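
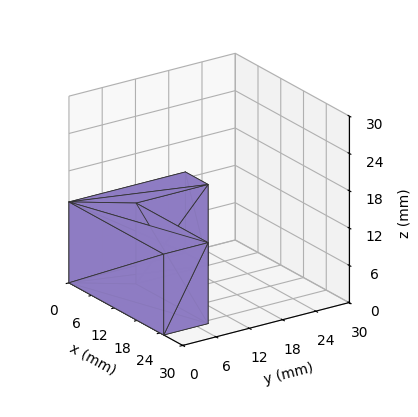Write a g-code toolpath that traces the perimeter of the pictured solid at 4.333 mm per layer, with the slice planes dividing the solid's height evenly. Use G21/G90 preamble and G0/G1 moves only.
Reading the render: the shape is an L-shaped prism: outer 25 × 21 mm, arm thicknesses ≈ 8 mm (horizontal) and 6 mm (vertical), extruded 13 mm in z (dimensions read to the nearest mm from the axis ticks). For the g-code, the solid's height is divided into equal slices at the stated Δz and each level perimeter traced with G1 moves after a G0 lift.

; perimeter-only toolpath
G21 ; units = mm
G90 ; absolute positioning
G28 ; home
; layer 1
G0 Z4.333
G0 X0.000 Y0.000
G1 X25.000 Y0.000
G1 X25.000 Y8.000
G1 X6.000 Y8.000
G1 X6.000 Y21.000
G1 X0.000 Y21.000
G1 X0.000 Y0.000
; layer 2
G0 Z8.667
G0 X0.000 Y0.000
G1 X25.000 Y0.000
G1 X25.000 Y8.000
G1 X6.000 Y8.000
G1 X6.000 Y21.000
G1 X0.000 Y21.000
G1 X0.000 Y0.000
; layer 3
G0 Z13.000
G0 X0.000 Y0.000
G1 X25.000 Y0.000
G1 X25.000 Y8.000
G1 X6.000 Y8.000
G1 X6.000 Y21.000
G1 X0.000 Y21.000
G1 X0.000 Y0.000
M2 ; end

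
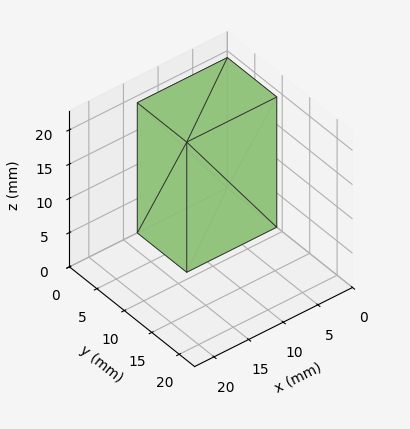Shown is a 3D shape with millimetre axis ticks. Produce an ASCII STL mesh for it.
Reading the render: the shape is a rectangular box, roughly 13 × 9 mm footprint and 19 mm tall (dimensions read to the nearest mm from the axis ticks). For the STL, each face is triangulated and given an outward normal.

solid part
  facet normal 0.0000 0.0000 -1.0000
    outer loop
      vertex 13.000 9.000 0.000
      vertex 13.000 0.000 0.000
      vertex 0.000 0.000 0.000
    endloop
  endfacet
  facet normal 0.0000 0.0000 -1.0000
    outer loop
      vertex 0.000 9.000 0.000
      vertex 13.000 9.000 0.000
      vertex 0.000 0.000 0.000
    endloop
  endfacet
  facet normal 0.0000 0.0000 1.0000
    outer loop
      vertex 0.000 0.000 19.000
      vertex 13.000 0.000 19.000
      vertex 13.000 9.000 19.000
    endloop
  endfacet
  facet normal 0.0000 0.0000 1.0000
    outer loop
      vertex 0.000 0.000 19.000
      vertex 13.000 9.000 19.000
      vertex 0.000 9.000 19.000
    endloop
  endfacet
  facet normal 0.0000 -1.0000 0.0000
    outer loop
      vertex 0.000 0.000 0.000
      vertex 13.000 0.000 0.000
      vertex 13.000 0.000 19.000
    endloop
  endfacet
  facet normal 0.0000 -1.0000 0.0000
    outer loop
      vertex 0.000 0.000 0.000
      vertex 13.000 0.000 19.000
      vertex 0.000 0.000 19.000
    endloop
  endfacet
  facet normal 0.0000 1.0000 0.0000
    outer loop
      vertex 13.000 9.000 19.000
      vertex 13.000 9.000 0.000
      vertex 0.000 9.000 0.000
    endloop
  endfacet
  facet normal 0.0000 1.0000 0.0000
    outer loop
      vertex 0.000 9.000 19.000
      vertex 13.000 9.000 19.000
      vertex 0.000 9.000 0.000
    endloop
  endfacet
  facet normal -1.0000 0.0000 0.0000
    outer loop
      vertex 0.000 9.000 19.000
      vertex 0.000 9.000 0.000
      vertex 0.000 0.000 0.000
    endloop
  endfacet
  facet normal -1.0000 0.0000 0.0000
    outer loop
      vertex 0.000 0.000 19.000
      vertex 0.000 9.000 19.000
      vertex 0.000 0.000 0.000
    endloop
  endfacet
  facet normal 1.0000 0.0000 0.0000
    outer loop
      vertex 13.000 0.000 0.000
      vertex 13.000 9.000 0.000
      vertex 13.000 9.000 19.000
    endloop
  endfacet
  facet normal 1.0000 0.0000 0.0000
    outer loop
      vertex 13.000 0.000 0.000
      vertex 13.000 9.000 19.000
      vertex 13.000 0.000 19.000
    endloop
  endfacet
endsolid part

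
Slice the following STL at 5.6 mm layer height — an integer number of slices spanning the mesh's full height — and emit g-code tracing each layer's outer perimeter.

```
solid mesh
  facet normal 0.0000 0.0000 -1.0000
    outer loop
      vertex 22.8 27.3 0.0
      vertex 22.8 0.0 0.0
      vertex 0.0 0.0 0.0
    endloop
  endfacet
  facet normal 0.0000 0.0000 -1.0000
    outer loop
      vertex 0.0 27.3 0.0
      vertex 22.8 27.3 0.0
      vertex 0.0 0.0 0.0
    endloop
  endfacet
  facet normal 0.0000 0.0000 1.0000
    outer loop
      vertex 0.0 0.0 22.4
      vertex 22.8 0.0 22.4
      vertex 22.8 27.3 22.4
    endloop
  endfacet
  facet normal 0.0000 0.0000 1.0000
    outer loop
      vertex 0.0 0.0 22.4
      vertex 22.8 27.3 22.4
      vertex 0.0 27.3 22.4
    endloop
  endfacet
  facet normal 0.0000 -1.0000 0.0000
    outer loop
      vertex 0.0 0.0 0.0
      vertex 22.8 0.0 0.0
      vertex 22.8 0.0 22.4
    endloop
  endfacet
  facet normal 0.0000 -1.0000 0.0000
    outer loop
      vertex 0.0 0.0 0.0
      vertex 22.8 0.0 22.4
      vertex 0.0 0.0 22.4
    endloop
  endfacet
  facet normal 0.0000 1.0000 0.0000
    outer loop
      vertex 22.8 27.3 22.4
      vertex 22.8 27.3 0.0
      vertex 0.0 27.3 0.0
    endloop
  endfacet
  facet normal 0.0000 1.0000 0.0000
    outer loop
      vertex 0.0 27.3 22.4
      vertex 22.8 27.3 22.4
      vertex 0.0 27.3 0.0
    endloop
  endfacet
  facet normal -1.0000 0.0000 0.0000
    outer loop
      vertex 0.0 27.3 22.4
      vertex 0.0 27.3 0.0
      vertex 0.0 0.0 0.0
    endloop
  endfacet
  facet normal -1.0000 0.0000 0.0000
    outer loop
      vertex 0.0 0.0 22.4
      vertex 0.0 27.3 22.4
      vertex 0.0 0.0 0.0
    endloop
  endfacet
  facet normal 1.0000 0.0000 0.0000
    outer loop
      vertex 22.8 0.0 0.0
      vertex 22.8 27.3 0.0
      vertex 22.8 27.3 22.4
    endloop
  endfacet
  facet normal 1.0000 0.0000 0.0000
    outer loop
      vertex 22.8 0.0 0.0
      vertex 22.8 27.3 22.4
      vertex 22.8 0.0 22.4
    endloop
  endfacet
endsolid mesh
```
; perimeter-only toolpath
G21 ; units = mm
G90 ; absolute positioning
G28 ; home
; layer 1
G0 Z5.6
G0 X0.0 Y0.0
G1 X22.8 Y0.0
G1 X22.8 Y27.3
G1 X0.0 Y27.3
G1 X0.0 Y0.0
; layer 2
G0 Z11.2
G0 X0.0 Y0.0
G1 X22.8 Y0.0
G1 X22.8 Y27.3
G1 X0.0 Y27.3
G1 X0.0 Y0.0
; layer 3
G0 Z16.8
G0 X0.0 Y0.0
G1 X22.8 Y0.0
G1 X22.8 Y27.3
G1 X0.0 Y27.3
G1 X0.0 Y0.0
; layer 4
G0 Z22.4
G0 X0.0 Y0.0
G1 X22.8 Y0.0
G1 X22.8 Y27.3
G1 X0.0 Y27.3
G1 X0.0 Y0.0
M2 ; end

The solid is a rectangular box, roughly 22.8 × 27.3 mm footprint and 22.4 mm tall. Slicing at Δz = 5.6 mm — 4 equal slices spanning the solid's height, so layer i sits at z = i·h/4 — gives 4 non-empty perimeters. Each is a 4-segment closed polygon; G0 lifts to the layer z and rapids to the start vertex, then G1 traces the edges.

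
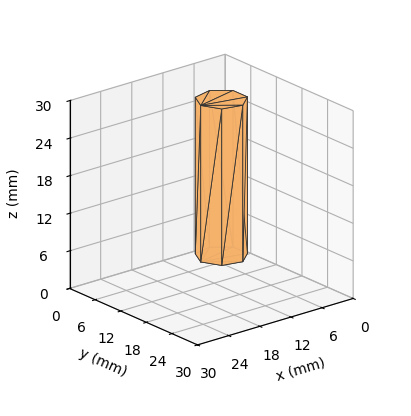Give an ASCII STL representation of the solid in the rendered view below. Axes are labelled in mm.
Reading the render: the shape is a regular 7-sided prism (a cylinder approximated with 7 flat sides), circumscribed radius ≈ 4 mm, height ≈ 25 mm (dimensions read to the nearest mm from the axis ticks). For the STL, each face is triangulated and given an outward normal.

solid part
  facet normal 0.0000 0.0000 -1.0000
    outer loop
      vertex 3.1 7.9 0.0
      vertex 6.5 7.1 0.0
      vertex 8.0 4.0 0.0
    endloop
  endfacet
  facet normal 0.0000 0.0000 -1.0000
    outer loop
      vertex 0.4 5.7 0.0
      vertex 3.1 7.9 0.0
      vertex 8.0 4.0 0.0
    endloop
  endfacet
  facet normal 0.0000 0.0000 -1.0000
    outer loop
      vertex 0.4 2.3 0.0
      vertex 0.4 5.7 0.0
      vertex 8.0 4.0 0.0
    endloop
  endfacet
  facet normal 0.0000 0.0000 -1.0000
    outer loop
      vertex 3.1 0.1 0.0
      vertex 0.4 2.3 0.0
      vertex 8.0 4.0 0.0
    endloop
  endfacet
  facet normal 0.0000 0.0000 -1.0000
    outer loop
      vertex 6.5 0.9 0.0
      vertex 3.1 0.1 0.0
      vertex 8.0 4.0 0.0
    endloop
  endfacet
  facet normal 0.0000 0.0000 1.0000
    outer loop
      vertex 8.0 4.0 25.0
      vertex 6.5 7.1 25.0
      vertex 3.1 7.9 25.0
    endloop
  endfacet
  facet normal 0.0000 0.0000 1.0000
    outer loop
      vertex 8.0 4.0 25.0
      vertex 3.1 7.9 25.0
      vertex 0.4 5.7 25.0
    endloop
  endfacet
  facet normal 0.0000 0.0000 1.0000
    outer loop
      vertex 8.0 4.0 25.0
      vertex 0.4 5.7 25.0
      vertex 0.4 2.3 25.0
    endloop
  endfacet
  facet normal 0.0000 0.0000 1.0000
    outer loop
      vertex 8.0 4.0 25.0
      vertex 0.4 2.3 25.0
      vertex 3.1 0.1 25.0
    endloop
  endfacet
  facet normal 0.0000 0.0000 1.0000
    outer loop
      vertex 8.0 4.0 25.0
      vertex 3.1 0.1 25.0
      vertex 6.5 0.9 25.0
    endloop
  endfacet
  facet normal 0.9002 0.4356 0.0000
    outer loop
      vertex 8.0 4.0 0.0
      vertex 6.5 7.1 0.0
      vertex 6.5 7.1 25.0
    endloop
  endfacet
  facet normal 0.9002 0.4356 0.0000
    outer loop
      vertex 8.0 4.0 0.0
      vertex 6.5 7.1 25.0
      vertex 8.0 4.0 25.0
    endloop
  endfacet
  facet normal 0.2290 0.9734 0.0000
    outer loop
      vertex 6.5 7.1 0.0
      vertex 3.1 7.9 0.0
      vertex 3.1 7.9 25.0
    endloop
  endfacet
  facet normal 0.2290 0.9734 0.0000
    outer loop
      vertex 6.5 7.1 0.0
      vertex 3.1 7.9 25.0
      vertex 6.5 7.1 25.0
    endloop
  endfacet
  facet normal -0.6317 0.7752 0.0000
    outer loop
      vertex 3.1 7.9 0.0
      vertex 0.4 5.7 0.0
      vertex 0.4 5.7 25.0
    endloop
  endfacet
  facet normal -0.6317 0.7752 0.0000
    outer loop
      vertex 3.1 7.9 0.0
      vertex 0.4 5.7 25.0
      vertex 3.1 7.9 25.0
    endloop
  endfacet
  facet normal -1.0000 0.0000 0.0000
    outer loop
      vertex 0.4 5.7 0.0
      vertex 0.4 2.3 0.0
      vertex 0.4 2.3 25.0
    endloop
  endfacet
  facet normal -1.0000 0.0000 0.0000
    outer loop
      vertex 0.4 5.7 0.0
      vertex 0.4 2.3 25.0
      vertex 0.4 5.7 25.0
    endloop
  endfacet
  facet normal -0.6317 -0.7752 0.0000
    outer loop
      vertex 0.4 2.3 0.0
      vertex 3.1 0.1 0.0
      vertex 3.1 0.1 25.0
    endloop
  endfacet
  facet normal -0.6317 -0.7752 0.0000
    outer loop
      vertex 0.4 2.3 0.0
      vertex 3.1 0.1 25.0
      vertex 0.4 2.3 25.0
    endloop
  endfacet
  facet normal 0.2290 -0.9734 0.0000
    outer loop
      vertex 3.1 0.1 0.0
      vertex 6.5 0.9 0.0
      vertex 6.5 0.9 25.0
    endloop
  endfacet
  facet normal 0.2290 -0.9734 0.0000
    outer loop
      vertex 3.1 0.1 0.0
      vertex 6.5 0.9 25.0
      vertex 3.1 0.1 25.0
    endloop
  endfacet
  facet normal 0.9002 -0.4356 0.0000
    outer loop
      vertex 6.5 0.9 0.0
      vertex 8.0 4.0 0.0
      vertex 8.0 4.0 25.0
    endloop
  endfacet
  facet normal 0.9002 -0.4356 0.0000
    outer loop
      vertex 6.5 0.9 0.0
      vertex 8.0 4.0 25.0
      vertex 6.5 0.9 25.0
    endloop
  endfacet
endsolid part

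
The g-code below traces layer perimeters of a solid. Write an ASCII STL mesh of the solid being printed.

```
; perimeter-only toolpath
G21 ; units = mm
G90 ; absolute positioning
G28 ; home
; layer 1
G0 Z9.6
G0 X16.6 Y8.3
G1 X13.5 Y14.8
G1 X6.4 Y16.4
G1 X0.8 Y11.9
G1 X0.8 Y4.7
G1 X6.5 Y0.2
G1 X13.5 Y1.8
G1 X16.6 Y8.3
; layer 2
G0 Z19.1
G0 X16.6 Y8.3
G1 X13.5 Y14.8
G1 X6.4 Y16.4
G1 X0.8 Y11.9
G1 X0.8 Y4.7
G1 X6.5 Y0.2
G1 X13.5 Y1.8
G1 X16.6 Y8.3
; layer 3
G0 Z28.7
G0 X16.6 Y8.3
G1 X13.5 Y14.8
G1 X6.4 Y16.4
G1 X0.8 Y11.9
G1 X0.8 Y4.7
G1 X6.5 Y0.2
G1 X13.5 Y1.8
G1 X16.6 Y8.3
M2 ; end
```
solid part
  facet normal 0.0000 0.0000 -1.0000
    outer loop
      vertex 6.4 16.4 0.0
      vertex 13.5 14.8 0.0
      vertex 16.6 8.3 0.0
    endloop
  endfacet
  facet normal 0.0000 0.0000 -1.0000
    outer loop
      vertex 0.8 11.9 0.0
      vertex 6.4 16.4 0.0
      vertex 16.6 8.3 0.0
    endloop
  endfacet
  facet normal 0.0000 0.0000 -1.0000
    outer loop
      vertex 0.8 4.7 0.0
      vertex 0.8 11.9 0.0
      vertex 16.6 8.3 0.0
    endloop
  endfacet
  facet normal 0.0000 0.0000 -1.0000
    outer loop
      vertex 6.5 0.2 0.0
      vertex 0.8 4.7 0.0
      vertex 16.6 8.3 0.0
    endloop
  endfacet
  facet normal 0.0000 0.0000 -1.0000
    outer loop
      vertex 13.5 1.8 0.0
      vertex 6.5 0.2 0.0
      vertex 16.6 8.3 0.0
    endloop
  endfacet
  facet normal 0.0000 0.0000 1.0000
    outer loop
      vertex 16.6 8.3 28.7
      vertex 13.5 14.8 28.7
      vertex 6.4 16.4 28.7
    endloop
  endfacet
  facet normal 0.0000 0.0000 1.0000
    outer loop
      vertex 16.6 8.3 28.7
      vertex 6.4 16.4 28.7
      vertex 0.8 11.9 28.7
    endloop
  endfacet
  facet normal 0.0000 0.0000 1.0000
    outer loop
      vertex 16.6 8.3 28.7
      vertex 0.8 11.9 28.7
      vertex 0.8 4.7 28.7
    endloop
  endfacet
  facet normal 0.0000 0.0000 1.0000
    outer loop
      vertex 16.6 8.3 28.7
      vertex 0.8 4.7 28.7
      vertex 6.5 0.2 28.7
    endloop
  endfacet
  facet normal 0.0000 0.0000 1.0000
    outer loop
      vertex 16.6 8.3 28.7
      vertex 6.5 0.2 28.7
      vertex 13.5 1.8 28.7
    endloop
  endfacet
  facet normal 0.9026 0.4305 0.0000
    outer loop
      vertex 16.6 8.3 0.0
      vertex 13.5 14.8 0.0
      vertex 13.5 14.8 28.7
    endloop
  endfacet
  facet normal 0.9026 0.4305 0.0000
    outer loop
      vertex 16.6 8.3 0.0
      vertex 13.5 14.8 28.7
      vertex 16.6 8.3 28.7
    endloop
  endfacet
  facet normal 0.2198 0.9755 0.0000
    outer loop
      vertex 13.5 14.8 0.0
      vertex 6.4 16.4 0.0
      vertex 6.4 16.4 28.7
    endloop
  endfacet
  facet normal 0.2198 0.9755 0.0000
    outer loop
      vertex 13.5 14.8 0.0
      vertex 6.4 16.4 28.7
      vertex 13.5 14.8 28.7
    endloop
  endfacet
  facet normal -0.6264 0.7795 0.0000
    outer loop
      vertex 6.4 16.4 0.0
      vertex 0.8 11.9 0.0
      vertex 0.8 11.9 28.7
    endloop
  endfacet
  facet normal -0.6264 0.7795 0.0000
    outer loop
      vertex 6.4 16.4 0.0
      vertex 0.8 11.9 28.7
      vertex 6.4 16.4 28.7
    endloop
  endfacet
  facet normal -1.0000 0.0000 0.0000
    outer loop
      vertex 0.8 11.9 0.0
      vertex 0.8 4.7 0.0
      vertex 0.8 4.7 28.7
    endloop
  endfacet
  facet normal -1.0000 0.0000 0.0000
    outer loop
      vertex 0.8 11.9 0.0
      vertex 0.8 4.7 28.7
      vertex 0.8 11.9 28.7
    endloop
  endfacet
  facet normal -0.6196 -0.7849 0.0000
    outer loop
      vertex 0.8 4.7 0.0
      vertex 6.5 0.2 0.0
      vertex 6.5 0.2 28.7
    endloop
  endfacet
  facet normal -0.6196 -0.7849 0.0000
    outer loop
      vertex 0.8 4.7 0.0
      vertex 6.5 0.2 28.7
      vertex 0.8 4.7 28.7
    endloop
  endfacet
  facet normal 0.2228 -0.9749 0.0000
    outer loop
      vertex 6.5 0.2 0.0
      vertex 13.5 1.8 0.0
      vertex 13.5 1.8 28.7
    endloop
  endfacet
  facet normal 0.2228 -0.9749 0.0000
    outer loop
      vertex 6.5 0.2 0.0
      vertex 13.5 1.8 28.7
      vertex 6.5 0.2 28.7
    endloop
  endfacet
  facet normal 0.9026 -0.4305 0.0000
    outer loop
      vertex 13.5 1.8 0.0
      vertex 16.6 8.3 0.0
      vertex 16.6 8.3 28.7
    endloop
  endfacet
  facet normal 0.9026 -0.4305 0.0000
    outer loop
      vertex 13.5 1.8 0.0
      vertex 16.6 8.3 28.7
      vertex 13.5 1.8 28.7
    endloop
  endfacet
endsolid part

The G0 Z moves step by Δz≈9.6 mm. Every layer's G1 loop is the same polygon, so the solid is a straight extrusion of it from z=0 to z≈28.7. Closing with flat bottom and top caps and triangulating gives 24 facets — a regular 7-sided prism (a cylinder approximated with 7 flat sides), circumscribed radius ≈ 8.3 mm, height ≈ 28.7 mm.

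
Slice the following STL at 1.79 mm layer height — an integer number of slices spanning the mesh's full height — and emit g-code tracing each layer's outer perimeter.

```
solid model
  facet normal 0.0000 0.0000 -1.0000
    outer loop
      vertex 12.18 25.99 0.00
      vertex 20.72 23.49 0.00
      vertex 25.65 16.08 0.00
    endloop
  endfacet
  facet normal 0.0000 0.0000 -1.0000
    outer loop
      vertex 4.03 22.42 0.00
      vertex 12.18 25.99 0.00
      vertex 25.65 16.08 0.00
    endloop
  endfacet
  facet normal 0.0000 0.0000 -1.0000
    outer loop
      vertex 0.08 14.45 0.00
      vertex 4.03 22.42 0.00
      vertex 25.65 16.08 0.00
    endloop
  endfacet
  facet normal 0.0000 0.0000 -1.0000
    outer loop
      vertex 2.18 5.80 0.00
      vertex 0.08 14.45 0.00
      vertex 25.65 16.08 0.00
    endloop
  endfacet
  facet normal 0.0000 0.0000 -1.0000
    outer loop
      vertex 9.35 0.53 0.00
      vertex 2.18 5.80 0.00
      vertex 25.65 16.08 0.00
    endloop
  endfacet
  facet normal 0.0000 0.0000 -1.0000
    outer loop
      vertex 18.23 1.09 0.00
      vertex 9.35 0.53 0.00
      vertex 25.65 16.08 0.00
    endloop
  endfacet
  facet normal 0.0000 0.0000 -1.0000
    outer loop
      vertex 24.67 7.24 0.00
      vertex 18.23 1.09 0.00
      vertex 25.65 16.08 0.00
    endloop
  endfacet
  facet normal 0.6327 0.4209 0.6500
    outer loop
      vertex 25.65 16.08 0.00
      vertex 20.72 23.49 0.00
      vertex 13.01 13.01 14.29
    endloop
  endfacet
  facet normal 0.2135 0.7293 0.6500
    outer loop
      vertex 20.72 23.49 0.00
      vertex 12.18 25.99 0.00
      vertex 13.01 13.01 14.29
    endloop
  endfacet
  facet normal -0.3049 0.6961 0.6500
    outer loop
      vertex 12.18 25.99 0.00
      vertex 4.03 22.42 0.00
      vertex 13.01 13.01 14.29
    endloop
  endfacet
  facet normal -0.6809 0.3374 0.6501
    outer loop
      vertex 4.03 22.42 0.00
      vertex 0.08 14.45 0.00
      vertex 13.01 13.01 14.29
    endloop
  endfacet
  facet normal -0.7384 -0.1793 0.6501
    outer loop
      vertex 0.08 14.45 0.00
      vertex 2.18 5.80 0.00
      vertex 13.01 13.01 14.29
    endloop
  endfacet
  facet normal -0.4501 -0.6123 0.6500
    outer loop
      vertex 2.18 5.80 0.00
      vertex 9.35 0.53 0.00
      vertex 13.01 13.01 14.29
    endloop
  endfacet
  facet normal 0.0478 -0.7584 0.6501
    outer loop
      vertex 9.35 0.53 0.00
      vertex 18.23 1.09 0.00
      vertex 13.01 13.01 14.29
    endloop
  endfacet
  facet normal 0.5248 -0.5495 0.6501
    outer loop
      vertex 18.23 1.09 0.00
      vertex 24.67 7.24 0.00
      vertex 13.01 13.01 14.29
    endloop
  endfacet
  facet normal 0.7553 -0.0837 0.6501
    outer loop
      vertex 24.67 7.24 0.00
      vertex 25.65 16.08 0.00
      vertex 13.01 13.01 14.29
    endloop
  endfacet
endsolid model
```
; perimeter-only toolpath
G21 ; units = mm
G90 ; absolute positioning
G28 ; home
; layer 1
G0 Z1.79
G0 X24.07 Y15.70
G1 X19.76 Y22.18
G1 X12.28 Y24.37
G1 X5.15 Y21.24
G1 X1.70 Y14.27
G1 X3.53 Y6.70
G1 X9.81 Y2.09
G1 X17.58 Y2.58
G1 X23.21 Y7.96
G1 X24.07 Y15.70
; layer 2
G0 Z3.57
G0 X22.49 Y15.31
G1 X18.79 Y20.87
G1 X12.39 Y22.75
G1 X6.28 Y20.07
G1 X3.31 Y14.09
G1 X4.89 Y7.60
G1 X10.26 Y3.65
G1 X16.93 Y4.07
G1 X21.76 Y8.68
G1 X22.49 Y15.31
; layer 3
G0 Z5.36
G0 X20.91 Y14.93
G1 X17.83 Y19.56
G1 X12.49 Y21.12
G1 X7.40 Y18.89
G1 X4.93 Y13.91
G1 X6.24 Y8.50
G1 X10.72 Y5.21
G1 X16.27 Y5.56
G1 X20.30 Y9.40
G1 X20.91 Y14.93
; layer 4
G0 Z7.14
G0 X19.33 Y14.54
G1 X16.86 Y18.25
G1 X12.59 Y19.50
G1 X8.52 Y17.71
G1 X6.54 Y13.73
G1 X7.59 Y9.40
G1 X11.18 Y6.77
G1 X15.62 Y7.05
G1 X18.84 Y10.12
G1 X19.33 Y14.54
; layer 5
G0 Z8.93
G0 X17.75 Y14.16
G1 X15.90 Y16.94
G1 X12.70 Y17.88
G1 X9.64 Y16.54
G1 X8.16 Y13.55
G1 X8.95 Y10.31
G1 X11.64 Y8.33
G1 X14.97 Y8.54
G1 X17.38 Y10.85
G1 X17.75 Y14.16
; layer 6
G0 Z10.72
G0 X16.17 Y13.78
G1 X14.94 Y15.63
G1 X12.80 Y16.25
G1 X10.77 Y15.36
G1 X9.78 Y13.37
G1 X10.30 Y11.21
G1 X12.10 Y9.89
G1 X14.32 Y10.03
G1 X15.93 Y11.57
G1 X16.17 Y13.78
; layer 7
G0 Z12.50
G0 X14.59 Y13.39
G1 X13.97 Y14.32
G1 X12.91 Y14.63
G1 X11.89 Y14.19
G1 X11.39 Y13.19
G1 X11.66 Y12.11
G1 X12.55 Y11.45
G1 X13.66 Y11.52
G1 X14.47 Y12.29
G1 X14.59 Y13.39
M2 ; end

The solid is a regular 9-sided pyramid, base circumscribed radius ≈ 13 mm, apex at z ≈ 14.3 mm. Slicing at Δz = 1.79 mm — 8 equal slices spanning the solid's height, so layer i sits at z = i·h/8 — gives 7 non-empty perimeters. Each is a 9-segment closed polygon; G0 lifts to the layer z and rapids to the start vertex, then G1 traces the edges. The cross-section shrinks linearly with z (the slice at the apex is degenerate and omitted).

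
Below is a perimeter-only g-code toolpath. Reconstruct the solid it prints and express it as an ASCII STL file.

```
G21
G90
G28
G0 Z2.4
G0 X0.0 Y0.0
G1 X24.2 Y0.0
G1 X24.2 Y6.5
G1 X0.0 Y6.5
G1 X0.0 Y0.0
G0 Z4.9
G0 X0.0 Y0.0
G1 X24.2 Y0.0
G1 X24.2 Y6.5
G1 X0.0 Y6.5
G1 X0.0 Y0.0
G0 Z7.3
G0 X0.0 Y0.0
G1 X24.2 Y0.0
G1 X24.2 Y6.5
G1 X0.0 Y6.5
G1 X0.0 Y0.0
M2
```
solid part
  facet normal 0.0000 0.0000 -1.0000
    outer loop
      vertex 24.2 6.5 0.0
      vertex 24.2 0.0 0.0
      vertex 0.0 0.0 0.0
    endloop
  endfacet
  facet normal 0.0000 0.0000 -1.0000
    outer loop
      vertex 0.0 6.5 0.0
      vertex 24.2 6.5 0.0
      vertex 0.0 0.0 0.0
    endloop
  endfacet
  facet normal 0.0000 0.0000 1.0000
    outer loop
      vertex 0.0 0.0 7.3
      vertex 24.2 0.0 7.3
      vertex 24.2 6.5 7.3
    endloop
  endfacet
  facet normal 0.0000 0.0000 1.0000
    outer loop
      vertex 0.0 0.0 7.3
      vertex 24.2 6.5 7.3
      vertex 0.0 6.5 7.3
    endloop
  endfacet
  facet normal 0.0000 -1.0000 0.0000
    outer loop
      vertex 0.0 0.0 0.0
      vertex 24.2 0.0 0.0
      vertex 24.2 0.0 7.3
    endloop
  endfacet
  facet normal 0.0000 -1.0000 0.0000
    outer loop
      vertex 0.0 0.0 0.0
      vertex 24.2 0.0 7.3
      vertex 0.0 0.0 7.3
    endloop
  endfacet
  facet normal 0.0000 1.0000 0.0000
    outer loop
      vertex 24.2 6.5 7.3
      vertex 24.2 6.5 0.0
      vertex 0.0 6.5 0.0
    endloop
  endfacet
  facet normal 0.0000 1.0000 0.0000
    outer loop
      vertex 0.0 6.5 7.3
      vertex 24.2 6.5 7.3
      vertex 0.0 6.5 0.0
    endloop
  endfacet
  facet normal -1.0000 0.0000 0.0000
    outer loop
      vertex 0.0 6.5 7.3
      vertex 0.0 6.5 0.0
      vertex 0.0 0.0 0.0
    endloop
  endfacet
  facet normal -1.0000 0.0000 0.0000
    outer loop
      vertex 0.0 0.0 7.3
      vertex 0.0 6.5 7.3
      vertex 0.0 0.0 0.0
    endloop
  endfacet
  facet normal 1.0000 0.0000 0.0000
    outer loop
      vertex 24.2 0.0 0.0
      vertex 24.2 6.5 0.0
      vertex 24.2 6.5 7.3
    endloop
  endfacet
  facet normal 1.0000 0.0000 0.0000
    outer loop
      vertex 24.2 0.0 0.0
      vertex 24.2 6.5 7.3
      vertex 24.2 0.0 7.3
    endloop
  endfacet
endsolid part

The G0 Z moves step by Δz≈2.4 mm. Every layer's G1 loop is the same polygon, so the solid is a straight extrusion of it from z=0 to z≈7.3. Closing with flat bottom and top caps and triangulating gives 12 facets — a rectangular box, roughly 24.2 × 6.5 mm footprint and 7.3 mm tall.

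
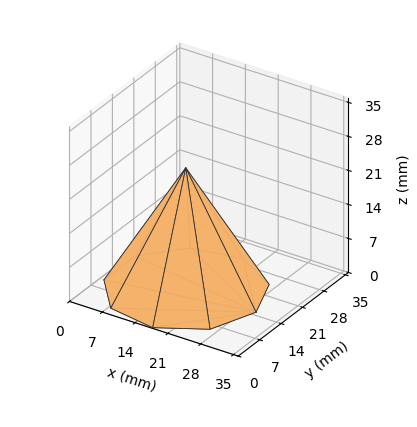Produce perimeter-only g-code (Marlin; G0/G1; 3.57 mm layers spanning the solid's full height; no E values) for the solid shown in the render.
Reading the render: the shape is a regular 9-sided pyramid, base circumscribed radius ≈ 15 mm, apex at z ≈ 25 mm (dimensions read to the nearest mm from the axis ticks). For the g-code, the solid's height is divided into equal slices at the stated Δz and each level perimeter traced with G1 moves after a G0 lift.

; perimeter-only toolpath
G21 ; units = mm
G90 ; absolute positioning
G28 ; home
; layer 1
G0 Z3.57
G0 X27.86 Y15.00
G1 X24.85 Y23.26
G1 X17.23 Y27.66
G1 X8.57 Y26.13
G1 X2.91 Y19.40
G1 X2.91 Y10.60
G1 X8.57 Y3.87
G1 X17.23 Y2.34
G1 X24.85 Y6.74
G1 X27.86 Y15.00
; layer 2
G0 Z7.14
G0 X25.71 Y15.00
G1 X23.21 Y21.89
G1 X16.86 Y25.55
G1 X9.64 Y24.28
G1 X4.93 Y18.66
G1 X4.93 Y11.34
G1 X9.64 Y5.72
G1 X16.86 Y4.45
G1 X23.21 Y8.11
G1 X25.71 Y15.00
; layer 3
G0 Z10.71
G0 X23.57 Y15.00
G1 X21.57 Y20.51
G1 X16.49 Y23.44
G1 X10.71 Y22.42
G1 X6.94 Y17.93
G1 X6.94 Y12.07
G1 X10.71 Y7.58
G1 X16.49 Y6.56
G1 X21.57 Y9.49
G1 X23.57 Y15.00
; layer 4
G0 Z14.29
G0 X21.43 Y15.00
G1 X19.92 Y19.13
G1 X16.11 Y21.33
G1 X11.79 Y20.57
G1 X8.96 Y17.20
G1 X8.96 Y12.80
G1 X11.79 Y9.43
G1 X16.11 Y8.67
G1 X19.92 Y10.87
G1 X21.43 Y15.00
; layer 5
G0 Z17.86
G0 X19.29 Y15.00
G1 X18.28 Y17.75
G1 X15.74 Y19.22
G1 X12.86 Y18.71
G1 X10.97 Y16.47
G1 X10.97 Y13.53
G1 X12.86 Y11.29
G1 X15.74 Y10.78
G1 X18.28 Y12.25
G1 X19.29 Y15.00
; layer 6
G0 Z21.43
G0 X17.14 Y15.00
G1 X16.64 Y16.38
G1 X15.37 Y17.11
G1 X13.93 Y16.86
G1 X12.99 Y15.73
G1 X12.99 Y14.27
G1 X13.93 Y13.14
G1 X15.37 Y12.89
G1 X16.64 Y13.62
G1 X17.14 Y15.00
M2 ; end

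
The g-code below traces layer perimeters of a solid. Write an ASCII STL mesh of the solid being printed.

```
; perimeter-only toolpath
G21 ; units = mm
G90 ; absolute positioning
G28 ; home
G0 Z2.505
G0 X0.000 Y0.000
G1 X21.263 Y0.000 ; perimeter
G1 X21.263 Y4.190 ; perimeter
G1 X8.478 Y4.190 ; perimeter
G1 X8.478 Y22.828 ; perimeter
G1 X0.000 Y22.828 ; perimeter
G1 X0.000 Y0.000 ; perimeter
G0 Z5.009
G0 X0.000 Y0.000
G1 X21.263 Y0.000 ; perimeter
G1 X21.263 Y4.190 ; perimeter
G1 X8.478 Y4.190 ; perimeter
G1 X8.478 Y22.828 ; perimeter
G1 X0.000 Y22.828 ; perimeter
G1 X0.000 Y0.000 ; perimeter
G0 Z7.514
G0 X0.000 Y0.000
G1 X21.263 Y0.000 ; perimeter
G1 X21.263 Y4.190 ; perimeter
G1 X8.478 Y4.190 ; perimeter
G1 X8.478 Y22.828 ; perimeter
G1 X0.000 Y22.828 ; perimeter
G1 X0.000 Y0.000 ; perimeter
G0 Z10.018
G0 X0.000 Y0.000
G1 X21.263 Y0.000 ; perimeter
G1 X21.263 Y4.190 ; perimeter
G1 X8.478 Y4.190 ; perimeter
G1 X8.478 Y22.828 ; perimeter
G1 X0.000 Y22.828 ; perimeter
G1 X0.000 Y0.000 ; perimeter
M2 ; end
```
solid part
  facet normal 0.0000 0.0000 -1.0000
    outer loop
      vertex 21.263 4.190 0.000
      vertex 21.263 0.000 0.000
      vertex 0.000 0.000 0.000
    endloop
  endfacet
  facet normal 0.0000 0.0000 -1.0000
    outer loop
      vertex 8.478 4.190 0.000
      vertex 21.263 4.190 0.000
      vertex 0.000 0.000 0.000
    endloop
  endfacet
  facet normal 0.0000 0.0000 -1.0000
    outer loop
      vertex 8.478 22.828 0.000
      vertex 8.478 4.190 0.000
      vertex 0.000 0.000 0.000
    endloop
  endfacet
  facet normal 0.0000 0.0000 -1.0000
    outer loop
      vertex 0.000 22.828 0.000
      vertex 8.478 22.828 0.000
      vertex 0.000 0.000 0.000
    endloop
  endfacet
  facet normal 0.0000 0.0000 1.0000
    outer loop
      vertex 0.000 0.000 10.018
      vertex 21.263 0.000 10.018
      vertex 21.263 4.190 10.018
    endloop
  endfacet
  facet normal 0.0000 0.0000 1.0000
    outer loop
      vertex 0.000 0.000 10.018
      vertex 21.263 4.190 10.018
      vertex 8.478 4.190 10.018
    endloop
  endfacet
  facet normal 0.0000 0.0000 1.0000
    outer loop
      vertex 0.000 0.000 10.018
      vertex 8.478 4.190 10.018
      vertex 8.478 22.828 10.018
    endloop
  endfacet
  facet normal 0.0000 0.0000 1.0000
    outer loop
      vertex 0.000 0.000 10.018
      vertex 8.478 22.828 10.018
      vertex 0.000 22.828 10.018
    endloop
  endfacet
  facet normal 0.0000 -1.0000 0.0000
    outer loop
      vertex 0.000 0.000 0.000
      vertex 21.263 0.000 0.000
      vertex 21.263 0.000 10.018
    endloop
  endfacet
  facet normal 0.0000 -1.0000 0.0000
    outer loop
      vertex 0.000 0.000 0.000
      vertex 21.263 0.000 10.018
      vertex 0.000 0.000 10.018
    endloop
  endfacet
  facet normal 1.0000 0.0000 0.0000
    outer loop
      vertex 21.263 0.000 0.000
      vertex 21.263 4.190 0.000
      vertex 21.263 4.190 10.018
    endloop
  endfacet
  facet normal 1.0000 0.0000 0.0000
    outer loop
      vertex 21.263 0.000 0.000
      vertex 21.263 4.190 10.018
      vertex 21.263 0.000 10.018
    endloop
  endfacet
  facet normal 0.0000 1.0000 0.0000
    outer loop
      vertex 21.263 4.190 0.000
      vertex 8.478 4.190 0.000
      vertex 8.478 4.190 10.018
    endloop
  endfacet
  facet normal 0.0000 1.0000 0.0000
    outer loop
      vertex 21.263 4.190 0.000
      vertex 8.478 4.190 10.018
      vertex 21.263 4.190 10.018
    endloop
  endfacet
  facet normal 1.0000 0.0000 0.0000
    outer loop
      vertex 8.478 4.190 0.000
      vertex 8.478 22.828 0.000
      vertex 8.478 22.828 10.018
    endloop
  endfacet
  facet normal 1.0000 0.0000 0.0000
    outer loop
      vertex 8.478 4.190 0.000
      vertex 8.478 22.828 10.018
      vertex 8.478 4.190 10.018
    endloop
  endfacet
  facet normal 0.0000 1.0000 0.0000
    outer loop
      vertex 8.478 22.828 0.000
      vertex 0.000 22.828 0.000
      vertex 0.000 22.828 10.018
    endloop
  endfacet
  facet normal 0.0000 1.0000 0.0000
    outer loop
      vertex 8.478 22.828 0.000
      vertex 0.000 22.828 10.018
      vertex 8.478 22.828 10.018
    endloop
  endfacet
  facet normal -1.0000 0.0000 0.0000
    outer loop
      vertex 0.000 22.828 0.000
      vertex 0.000 0.000 0.000
      vertex 0.000 0.000 10.018
    endloop
  endfacet
  facet normal -1.0000 0.0000 0.0000
    outer loop
      vertex 0.000 22.828 0.000
      vertex 0.000 0.000 10.018
      vertex 0.000 22.828 10.018
    endloop
  endfacet
endsolid part

The G0 Z moves step by Δz≈2.505 mm. Every layer's G1 loop is the same polygon, so the solid is a straight extrusion of it from z=0 to z≈10. Closing with flat bottom and top caps and triangulating gives 20 facets — an L-shaped prism: outer 21.3 × 22.8 mm, arm thicknesses ≈ 4.19 mm (horizontal) and 8.48 mm (vertical), extruded 10 mm in z.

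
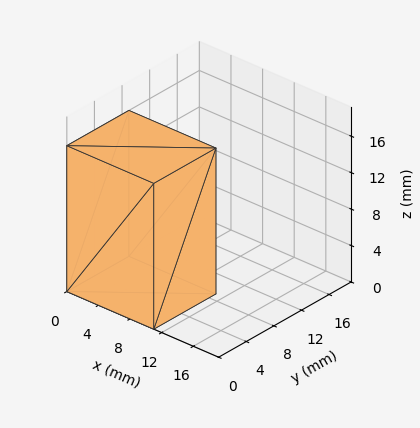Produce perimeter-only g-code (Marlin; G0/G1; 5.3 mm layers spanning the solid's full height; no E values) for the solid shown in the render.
Reading the render: the shape is a rectangular box, roughly 11 × 9 mm footprint and 16 mm tall (dimensions read to the nearest mm from the axis ticks). For the g-code, the solid's height is divided into equal slices at the stated Δz and each level perimeter traced with G1 moves after a G0 lift.

; perimeter-only toolpath
G21 ; units = mm
G90 ; absolute positioning
G28 ; home
; layer 1
G0 Z5.3
G0 X0.0 Y0.0
G1 X11.0 Y0.0
G1 X11.0 Y9.0
G1 X0.0 Y9.0
G1 X0.0 Y0.0
; layer 2
G0 Z10.7
G0 X0.0 Y0.0
G1 X11.0 Y0.0
G1 X11.0 Y9.0
G1 X0.0 Y9.0
G1 X0.0 Y0.0
; layer 3
G0 Z16.0
G0 X0.0 Y0.0
G1 X11.0 Y0.0
G1 X11.0 Y9.0
G1 X0.0 Y9.0
G1 X0.0 Y0.0
M2 ; end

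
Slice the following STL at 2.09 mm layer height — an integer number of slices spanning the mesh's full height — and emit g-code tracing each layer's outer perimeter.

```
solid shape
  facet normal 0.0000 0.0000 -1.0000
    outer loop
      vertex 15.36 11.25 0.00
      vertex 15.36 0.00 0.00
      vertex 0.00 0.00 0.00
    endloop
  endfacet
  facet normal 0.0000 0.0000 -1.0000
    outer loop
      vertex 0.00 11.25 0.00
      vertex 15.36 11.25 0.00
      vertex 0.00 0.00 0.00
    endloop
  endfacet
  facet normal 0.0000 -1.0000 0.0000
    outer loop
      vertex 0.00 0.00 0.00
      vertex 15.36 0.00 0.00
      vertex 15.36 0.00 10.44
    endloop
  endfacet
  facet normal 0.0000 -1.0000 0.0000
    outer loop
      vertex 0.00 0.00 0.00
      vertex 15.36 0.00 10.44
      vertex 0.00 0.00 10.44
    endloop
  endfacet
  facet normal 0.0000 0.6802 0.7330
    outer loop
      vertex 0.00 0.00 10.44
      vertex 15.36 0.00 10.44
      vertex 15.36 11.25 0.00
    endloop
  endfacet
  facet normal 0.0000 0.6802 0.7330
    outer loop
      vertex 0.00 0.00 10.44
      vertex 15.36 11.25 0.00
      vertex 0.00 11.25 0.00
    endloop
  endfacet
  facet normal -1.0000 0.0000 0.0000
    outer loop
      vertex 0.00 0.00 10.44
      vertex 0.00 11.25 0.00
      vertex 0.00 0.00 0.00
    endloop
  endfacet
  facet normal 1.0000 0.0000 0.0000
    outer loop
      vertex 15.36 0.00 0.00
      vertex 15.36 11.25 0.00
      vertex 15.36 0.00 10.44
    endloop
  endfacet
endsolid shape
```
; perimeter-only toolpath
G21 ; units = mm
G90 ; absolute positioning
G28 ; home
; layer 1
G0 Z2.09
G0 X0.00 Y0.00
G1 X15.36 Y0.00
G1 X15.36 Y9.00
G1 X0.00 Y9.00
G1 X0.00 Y0.00
; layer 2
G0 Z4.18
G0 X0.00 Y0.00
G1 X15.36 Y0.00
G1 X15.36 Y6.75
G1 X0.00 Y6.75
G1 X0.00 Y0.00
; layer 3
G0 Z6.26
G0 X0.00 Y0.00
G1 X15.36 Y0.00
G1 X15.36 Y4.50
G1 X0.00 Y4.50
G1 X0.00 Y0.00
; layer 4
G0 Z8.35
G0 X0.00 Y0.00
G1 X15.36 Y0.00
G1 X15.36 Y2.25
G1 X0.00 Y2.25
G1 X0.00 Y0.00
M2 ; end

The solid is a wedge (ramp): 15.4 × 11.2 mm base, rising to 10.4 mm along the y=0 edge and sloping linearly to z=0 at y=11.2. Slicing at Δz = 2.09 mm — 5 equal slices spanning the solid's height, so layer i sits at z = i·h/5 — gives 4 non-empty perimeters. Each is a 4-segment closed polygon; G0 lifts to the layer z and rapids to the start vertex, then G1 traces the edges. The cross-section shrinks linearly with z (the slice at the apex is degenerate and omitted).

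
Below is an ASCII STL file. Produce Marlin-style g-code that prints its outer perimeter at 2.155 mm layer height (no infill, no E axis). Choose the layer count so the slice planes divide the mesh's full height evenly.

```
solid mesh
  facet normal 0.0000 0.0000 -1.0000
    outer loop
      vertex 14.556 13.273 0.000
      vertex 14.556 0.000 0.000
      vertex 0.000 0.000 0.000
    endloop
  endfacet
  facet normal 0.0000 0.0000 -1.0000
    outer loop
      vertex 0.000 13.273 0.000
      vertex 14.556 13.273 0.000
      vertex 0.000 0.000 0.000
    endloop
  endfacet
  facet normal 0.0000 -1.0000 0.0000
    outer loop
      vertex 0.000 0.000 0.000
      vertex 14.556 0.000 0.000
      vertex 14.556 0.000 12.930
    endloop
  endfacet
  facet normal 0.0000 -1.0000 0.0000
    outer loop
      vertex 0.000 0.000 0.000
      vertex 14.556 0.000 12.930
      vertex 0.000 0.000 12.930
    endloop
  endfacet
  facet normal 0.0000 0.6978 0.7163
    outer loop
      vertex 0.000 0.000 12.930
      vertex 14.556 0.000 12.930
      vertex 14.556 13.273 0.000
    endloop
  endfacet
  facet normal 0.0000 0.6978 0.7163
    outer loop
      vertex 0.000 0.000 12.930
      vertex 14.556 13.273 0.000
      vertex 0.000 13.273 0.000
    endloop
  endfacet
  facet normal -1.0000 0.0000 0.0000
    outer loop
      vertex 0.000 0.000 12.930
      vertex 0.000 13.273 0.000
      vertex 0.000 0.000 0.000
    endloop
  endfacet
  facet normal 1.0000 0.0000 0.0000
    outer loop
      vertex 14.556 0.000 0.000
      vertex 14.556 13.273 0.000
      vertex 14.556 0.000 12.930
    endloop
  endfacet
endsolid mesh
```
; perimeter-only toolpath
G21 ; units = mm
G90 ; absolute positioning
G28 ; home
; layer 1
G0 Z2.155
G0 X0.000 Y0.000
G1 X14.556 Y0.000
G1 X14.556 Y11.061
G1 X0.000 Y11.061
G1 X0.000 Y0.000
; layer 2
G0 Z4.310
G0 X0.000 Y0.000
G1 X14.556 Y0.000
G1 X14.556 Y8.849
G1 X0.000 Y8.849
G1 X0.000 Y0.000
; layer 3
G0 Z6.465
G0 X0.000 Y0.000
G1 X14.556 Y0.000
G1 X14.556 Y6.636
G1 X0.000 Y6.636
G1 X0.000 Y0.000
; layer 4
G0 Z8.620
G0 X0.000 Y0.000
G1 X14.556 Y0.000
G1 X14.556 Y4.424
G1 X0.000 Y4.424
G1 X0.000 Y0.000
; layer 5
G0 Z10.775
G0 X0.000 Y0.000
G1 X14.556 Y0.000
G1 X14.556 Y2.212
G1 X0.000 Y2.212
G1 X0.000 Y0.000
M2 ; end

The solid is a wedge (ramp): 14.6 × 13.3 mm base, rising to 12.9 mm along the y=0 edge and sloping linearly to z=0 at y=13.3. Slicing at Δz = 2.155 mm — 6 equal slices spanning the solid's height, so layer i sits at z = i·h/6 — gives 5 non-empty perimeters. Each is a 4-segment closed polygon; G0 lifts to the layer z and rapids to the start vertex, then G1 traces the edges. The cross-section shrinks linearly with z (the slice at the apex is degenerate and omitted).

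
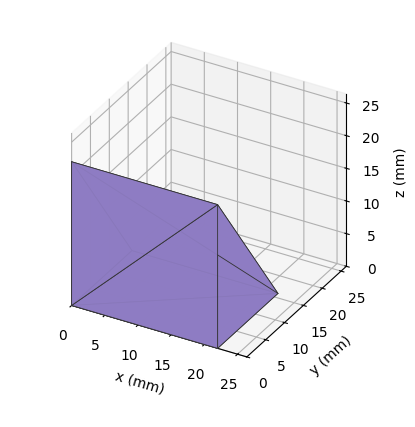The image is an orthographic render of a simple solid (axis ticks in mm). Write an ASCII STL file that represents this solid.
Reading the render: the shape is a wedge (ramp): 22 × 16 mm base, rising to 22 mm along the y=0 edge and sloping linearly to z=0 at y=16 (dimensions read to the nearest mm from the axis ticks). For the STL, each face is triangulated and given an outward normal.

solid part
  facet normal 0.0000 0.0000 -1.0000
    outer loop
      vertex 22.0 16.0 0.0
      vertex 22.0 0.0 0.0
      vertex 0.0 0.0 0.0
    endloop
  endfacet
  facet normal 0.0000 0.0000 -1.0000
    outer loop
      vertex 0.0 16.0 0.0
      vertex 22.0 16.0 0.0
      vertex 0.0 0.0 0.0
    endloop
  endfacet
  facet normal 0.0000 -1.0000 0.0000
    outer loop
      vertex 0.0 0.0 0.0
      vertex 22.0 0.0 0.0
      vertex 22.0 0.0 22.0
    endloop
  endfacet
  facet normal 0.0000 -1.0000 0.0000
    outer loop
      vertex 0.0 0.0 0.0
      vertex 22.0 0.0 22.0
      vertex 0.0 0.0 22.0
    endloop
  endfacet
  facet normal 0.0000 0.8087 0.5882
    outer loop
      vertex 0.0 0.0 22.0
      vertex 22.0 0.0 22.0
      vertex 22.0 16.0 0.0
    endloop
  endfacet
  facet normal 0.0000 0.8087 0.5882
    outer loop
      vertex 0.0 0.0 22.0
      vertex 22.0 16.0 0.0
      vertex 0.0 16.0 0.0
    endloop
  endfacet
  facet normal -1.0000 0.0000 0.0000
    outer loop
      vertex 0.0 0.0 22.0
      vertex 0.0 16.0 0.0
      vertex 0.0 0.0 0.0
    endloop
  endfacet
  facet normal 1.0000 0.0000 0.0000
    outer loop
      vertex 22.0 0.0 0.0
      vertex 22.0 16.0 0.0
      vertex 22.0 0.0 22.0
    endloop
  endfacet
endsolid part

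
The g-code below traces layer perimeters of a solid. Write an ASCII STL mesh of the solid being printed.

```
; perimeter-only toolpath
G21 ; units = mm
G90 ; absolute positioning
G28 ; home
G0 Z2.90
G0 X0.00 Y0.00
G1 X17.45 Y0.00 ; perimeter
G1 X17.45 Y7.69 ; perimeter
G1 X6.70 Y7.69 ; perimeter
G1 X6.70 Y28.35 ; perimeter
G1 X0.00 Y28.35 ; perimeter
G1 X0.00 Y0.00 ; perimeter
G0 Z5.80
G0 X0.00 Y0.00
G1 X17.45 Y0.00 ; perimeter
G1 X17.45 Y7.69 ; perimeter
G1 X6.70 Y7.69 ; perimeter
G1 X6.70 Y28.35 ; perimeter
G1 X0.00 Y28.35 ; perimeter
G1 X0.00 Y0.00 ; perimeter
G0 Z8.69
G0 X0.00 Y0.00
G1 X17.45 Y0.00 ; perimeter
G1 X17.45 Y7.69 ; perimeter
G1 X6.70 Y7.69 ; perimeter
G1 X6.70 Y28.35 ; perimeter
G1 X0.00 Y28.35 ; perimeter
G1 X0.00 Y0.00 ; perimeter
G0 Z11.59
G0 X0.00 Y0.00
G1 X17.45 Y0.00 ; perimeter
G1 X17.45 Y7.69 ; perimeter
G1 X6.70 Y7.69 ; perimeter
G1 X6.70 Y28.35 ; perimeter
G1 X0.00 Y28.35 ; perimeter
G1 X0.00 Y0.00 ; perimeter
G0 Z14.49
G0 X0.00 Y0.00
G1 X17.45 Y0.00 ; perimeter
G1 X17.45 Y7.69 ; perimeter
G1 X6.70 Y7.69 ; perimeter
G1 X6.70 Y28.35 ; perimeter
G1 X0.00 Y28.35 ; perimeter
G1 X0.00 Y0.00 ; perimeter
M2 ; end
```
solid part
  facet normal 0.0000 0.0000 -1.0000
    outer loop
      vertex 17.45 7.69 0.00
      vertex 17.45 0.00 0.00
      vertex 0.00 0.00 0.00
    endloop
  endfacet
  facet normal 0.0000 0.0000 -1.0000
    outer loop
      vertex 6.70 7.69 0.00
      vertex 17.45 7.69 0.00
      vertex 0.00 0.00 0.00
    endloop
  endfacet
  facet normal 0.0000 0.0000 -1.0000
    outer loop
      vertex 6.70 28.35 0.00
      vertex 6.70 7.69 0.00
      vertex 0.00 0.00 0.00
    endloop
  endfacet
  facet normal 0.0000 0.0000 -1.0000
    outer loop
      vertex 0.00 28.35 0.00
      vertex 6.70 28.35 0.00
      vertex 0.00 0.00 0.00
    endloop
  endfacet
  facet normal 0.0000 0.0000 1.0000
    outer loop
      vertex 0.00 0.00 14.49
      vertex 17.45 0.00 14.49
      vertex 17.45 7.69 14.49
    endloop
  endfacet
  facet normal 0.0000 0.0000 1.0000
    outer loop
      vertex 0.00 0.00 14.49
      vertex 17.45 7.69 14.49
      vertex 6.70 7.69 14.49
    endloop
  endfacet
  facet normal 0.0000 0.0000 1.0000
    outer loop
      vertex 0.00 0.00 14.49
      vertex 6.70 7.69 14.49
      vertex 6.70 28.35 14.49
    endloop
  endfacet
  facet normal 0.0000 0.0000 1.0000
    outer loop
      vertex 0.00 0.00 14.49
      vertex 6.70 28.35 14.49
      vertex 0.00 28.35 14.49
    endloop
  endfacet
  facet normal 0.0000 -1.0000 0.0000
    outer loop
      vertex 0.00 0.00 0.00
      vertex 17.45 0.00 0.00
      vertex 17.45 0.00 14.49
    endloop
  endfacet
  facet normal 0.0000 -1.0000 0.0000
    outer loop
      vertex 0.00 0.00 0.00
      vertex 17.45 0.00 14.49
      vertex 0.00 0.00 14.49
    endloop
  endfacet
  facet normal 1.0000 0.0000 0.0000
    outer loop
      vertex 17.45 0.00 0.00
      vertex 17.45 7.69 0.00
      vertex 17.45 7.69 14.49
    endloop
  endfacet
  facet normal 1.0000 0.0000 0.0000
    outer loop
      vertex 17.45 0.00 0.00
      vertex 17.45 7.69 14.49
      vertex 17.45 0.00 14.49
    endloop
  endfacet
  facet normal 0.0000 1.0000 0.0000
    outer loop
      vertex 17.45 7.69 0.00
      vertex 6.70 7.69 0.00
      vertex 6.70 7.69 14.49
    endloop
  endfacet
  facet normal 0.0000 1.0000 0.0000
    outer loop
      vertex 17.45 7.69 0.00
      vertex 6.70 7.69 14.49
      vertex 17.45 7.69 14.49
    endloop
  endfacet
  facet normal 1.0000 0.0000 0.0000
    outer loop
      vertex 6.70 7.69 0.00
      vertex 6.70 28.35 0.00
      vertex 6.70 28.35 14.49
    endloop
  endfacet
  facet normal 1.0000 0.0000 0.0000
    outer loop
      vertex 6.70 7.69 0.00
      vertex 6.70 28.35 14.49
      vertex 6.70 7.69 14.49
    endloop
  endfacet
  facet normal 0.0000 1.0000 0.0000
    outer loop
      vertex 6.70 28.35 0.00
      vertex 0.00 28.35 0.00
      vertex 0.00 28.35 14.49
    endloop
  endfacet
  facet normal 0.0000 1.0000 0.0000
    outer loop
      vertex 6.70 28.35 0.00
      vertex 0.00 28.35 14.49
      vertex 6.70 28.35 14.49
    endloop
  endfacet
  facet normal -1.0000 0.0000 0.0000
    outer loop
      vertex 0.00 28.35 0.00
      vertex 0.00 0.00 0.00
      vertex 0.00 0.00 14.49
    endloop
  endfacet
  facet normal -1.0000 0.0000 0.0000
    outer loop
      vertex 0.00 28.35 0.00
      vertex 0.00 0.00 14.49
      vertex 0.00 28.35 14.49
    endloop
  endfacet
endsolid part

The G0 Z moves step by Δz≈2.90 mm. Every layer's G1 loop is the same polygon, so the solid is a straight extrusion of it from z=0 to z≈14.5. Closing with flat bottom and top caps and triangulating gives 20 facets — an L-shaped prism: outer 17.4 × 28.4 mm, arm thicknesses ≈ 7.69 mm (horizontal) and 6.7 mm (vertical), extruded 14.5 mm in z.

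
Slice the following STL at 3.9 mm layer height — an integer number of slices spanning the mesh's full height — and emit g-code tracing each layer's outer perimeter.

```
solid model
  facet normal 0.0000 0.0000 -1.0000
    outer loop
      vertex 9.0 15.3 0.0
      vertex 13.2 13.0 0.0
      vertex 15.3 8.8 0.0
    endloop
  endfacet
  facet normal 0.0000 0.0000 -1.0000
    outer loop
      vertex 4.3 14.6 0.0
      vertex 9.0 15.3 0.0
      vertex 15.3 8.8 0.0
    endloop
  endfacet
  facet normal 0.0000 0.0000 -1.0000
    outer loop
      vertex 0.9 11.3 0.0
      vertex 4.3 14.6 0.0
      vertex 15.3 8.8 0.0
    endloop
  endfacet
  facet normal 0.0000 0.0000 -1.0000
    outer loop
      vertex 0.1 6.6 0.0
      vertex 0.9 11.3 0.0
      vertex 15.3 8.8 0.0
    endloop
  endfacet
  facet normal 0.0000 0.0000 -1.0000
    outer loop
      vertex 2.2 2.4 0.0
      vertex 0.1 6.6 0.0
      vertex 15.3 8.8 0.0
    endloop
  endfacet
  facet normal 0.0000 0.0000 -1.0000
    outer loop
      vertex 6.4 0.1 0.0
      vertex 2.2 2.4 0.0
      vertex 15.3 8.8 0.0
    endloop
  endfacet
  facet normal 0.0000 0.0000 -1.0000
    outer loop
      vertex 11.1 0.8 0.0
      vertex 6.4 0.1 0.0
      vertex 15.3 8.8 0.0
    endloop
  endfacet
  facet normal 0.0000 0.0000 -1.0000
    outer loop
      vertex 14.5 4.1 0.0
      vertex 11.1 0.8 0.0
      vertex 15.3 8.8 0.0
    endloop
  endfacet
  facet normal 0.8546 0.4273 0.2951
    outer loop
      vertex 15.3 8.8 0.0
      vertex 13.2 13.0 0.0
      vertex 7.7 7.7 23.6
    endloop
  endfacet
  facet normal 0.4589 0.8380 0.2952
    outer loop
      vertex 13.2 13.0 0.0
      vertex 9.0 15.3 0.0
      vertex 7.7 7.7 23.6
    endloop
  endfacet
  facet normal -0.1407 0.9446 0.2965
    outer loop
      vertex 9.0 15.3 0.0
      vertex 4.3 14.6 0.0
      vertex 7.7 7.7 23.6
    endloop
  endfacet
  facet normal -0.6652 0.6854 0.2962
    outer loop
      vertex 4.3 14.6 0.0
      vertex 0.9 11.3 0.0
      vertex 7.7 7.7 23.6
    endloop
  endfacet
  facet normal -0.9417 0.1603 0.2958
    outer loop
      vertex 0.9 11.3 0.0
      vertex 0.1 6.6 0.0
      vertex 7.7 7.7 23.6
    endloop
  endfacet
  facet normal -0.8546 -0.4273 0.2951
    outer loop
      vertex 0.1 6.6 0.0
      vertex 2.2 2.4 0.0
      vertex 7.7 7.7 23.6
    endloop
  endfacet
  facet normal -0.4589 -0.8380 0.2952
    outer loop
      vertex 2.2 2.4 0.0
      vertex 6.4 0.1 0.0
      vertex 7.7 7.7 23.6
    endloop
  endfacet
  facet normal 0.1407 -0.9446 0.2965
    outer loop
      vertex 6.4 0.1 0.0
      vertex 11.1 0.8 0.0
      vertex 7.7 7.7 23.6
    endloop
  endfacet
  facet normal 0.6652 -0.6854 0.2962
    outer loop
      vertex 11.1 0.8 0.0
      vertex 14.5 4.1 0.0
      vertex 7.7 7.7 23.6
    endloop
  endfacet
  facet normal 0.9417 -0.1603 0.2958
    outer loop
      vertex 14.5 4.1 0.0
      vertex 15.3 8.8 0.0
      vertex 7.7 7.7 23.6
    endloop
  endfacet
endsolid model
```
; perimeter-only toolpath
G21 ; units = mm
G90 ; absolute positioning
G28 ; home
; layer 1
G0 Z3.9
G0 X14.0 Y8.6
G1 X12.3 Y12.1
G1 X8.8 Y14.0
G1 X4.9 Y13.4
G1 X2.0 Y10.7
G1 X1.4 Y6.8
G1 X3.1 Y3.3
G1 X6.6 Y1.4
G1 X10.5 Y1.9
G1 X13.4 Y4.7
G1 X14.0 Y8.6
; layer 2
G0 Z7.9
G0 X12.8 Y8.4
G1 X11.4 Y11.2
G1 X8.6 Y12.8
G1 X5.4 Y12.3
G1 X3.2 Y10.1
G1 X2.6 Y7.0
G1 X4.0 Y4.2
G1 X6.8 Y2.6
G1 X10.0 Y3.1
G1 X12.2 Y5.3
G1 X12.8 Y8.4
; layer 3
G0 Z11.8
G0 X11.5 Y8.2
G1 X10.4 Y10.3
G1 X8.3 Y11.5
G1 X6.0 Y11.2
G1 X4.3 Y9.5
G1 X3.9 Y7.2
G1 X5.0 Y5.0
G1 X7.1 Y3.9
G1 X9.4 Y4.2
G1 X11.1 Y5.9
G1 X11.5 Y8.2
; layer 4
G0 Z15.7
G0 X10.2 Y8.1
G1 X9.5 Y9.5
G1 X8.1 Y10.2
G1 X6.6 Y10.0
G1 X5.4 Y8.9
G1 X5.2 Y7.3
G1 X5.9 Y5.9
G1 X7.3 Y5.2
G1 X8.8 Y5.4
G1 X10.0 Y6.5
G1 X10.2 Y8.1
; layer 5
G0 Z19.7
G0 X9.0 Y7.9
G1 X8.6 Y8.6
G1 X7.9 Y9.0
G1 X7.1 Y8.8
G1 X6.6 Y8.3
G1 X6.4 Y7.5
G1 X6.8 Y6.8
G1 X7.5 Y6.4
G1 X8.3 Y6.6
G1 X8.8 Y7.1
G1 X9.0 Y7.9
M2 ; end

The solid is a regular 10-sided pyramid, base circumscribed radius ≈ 7.7 mm, apex at z ≈ 23.6 mm. Slicing at Δz = 3.9 mm — 6 equal slices spanning the solid's height, so layer i sits at z = i·h/6 — gives 5 non-empty perimeters. Each is a 10-segment closed polygon; G0 lifts to the layer z and rapids to the start vertex, then G1 traces the edges. The cross-section shrinks linearly with z (the slice at the apex is degenerate and omitted).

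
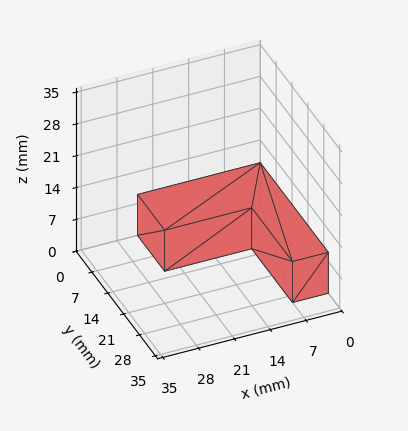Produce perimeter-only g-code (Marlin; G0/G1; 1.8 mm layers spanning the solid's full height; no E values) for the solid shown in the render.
Reading the render: the shape is an L-shaped prism: outer 24 × 30 mm, arm thicknesses ≈ 12 mm (horizontal) and 7 mm (vertical), extruded 9 mm in z (dimensions read to the nearest mm from the axis ticks). For the g-code, the solid's height is divided into equal slices at the stated Δz and each level perimeter traced with G1 moves after a G0 lift.

; perimeter-only toolpath
G21 ; units = mm
G90 ; absolute positioning
G28 ; home
; layer 1
G0 Z1.8
G0 X0.0 Y0.0
G1 X24.0 Y0.0
G1 X24.0 Y12.0
G1 X7.0 Y12.0
G1 X7.0 Y30.0
G1 X0.0 Y30.0
G1 X0.0 Y0.0
; layer 2
G0 Z3.6
G0 X0.0 Y0.0
G1 X24.0 Y0.0
G1 X24.0 Y12.0
G1 X7.0 Y12.0
G1 X7.0 Y30.0
G1 X0.0 Y30.0
G1 X0.0 Y0.0
; layer 3
G0 Z5.4
G0 X0.0 Y0.0
G1 X24.0 Y0.0
G1 X24.0 Y12.0
G1 X7.0 Y12.0
G1 X7.0 Y30.0
G1 X0.0 Y30.0
G1 X0.0 Y0.0
; layer 4
G0 Z7.2
G0 X0.0 Y0.0
G1 X24.0 Y0.0
G1 X24.0 Y12.0
G1 X7.0 Y12.0
G1 X7.0 Y30.0
G1 X0.0 Y30.0
G1 X0.0 Y0.0
; layer 5
G0 Z9.0
G0 X0.0 Y0.0
G1 X24.0 Y0.0
G1 X24.0 Y12.0
G1 X7.0 Y12.0
G1 X7.0 Y30.0
G1 X0.0 Y30.0
G1 X0.0 Y0.0
M2 ; end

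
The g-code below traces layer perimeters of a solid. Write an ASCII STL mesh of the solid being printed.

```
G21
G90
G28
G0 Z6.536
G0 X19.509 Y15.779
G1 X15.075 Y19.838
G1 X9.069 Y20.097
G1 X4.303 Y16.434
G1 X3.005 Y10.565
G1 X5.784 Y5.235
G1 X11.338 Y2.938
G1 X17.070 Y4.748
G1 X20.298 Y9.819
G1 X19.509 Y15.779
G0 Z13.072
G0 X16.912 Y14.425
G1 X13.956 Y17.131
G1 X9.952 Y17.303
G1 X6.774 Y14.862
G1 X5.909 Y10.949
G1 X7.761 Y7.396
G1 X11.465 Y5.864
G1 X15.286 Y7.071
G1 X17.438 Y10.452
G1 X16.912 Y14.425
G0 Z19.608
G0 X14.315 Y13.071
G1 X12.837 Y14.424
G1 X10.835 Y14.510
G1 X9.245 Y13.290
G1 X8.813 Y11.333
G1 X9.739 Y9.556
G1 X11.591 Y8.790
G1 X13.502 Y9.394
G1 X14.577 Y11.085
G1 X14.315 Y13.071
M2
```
solid part
  facet normal 0.0000 0.0000 -1.0000
    outer loop
      vertex 8.187 22.890 0.000
      vertex 16.195 22.545 0.000
      vertex 22.107 17.133 0.000
    endloop
  endfacet
  facet normal 0.0000 0.0000 -1.0000
    outer loop
      vertex 1.831 18.007 0.000
      vertex 8.187 22.890 0.000
      vertex 22.107 17.133 0.000
    endloop
  endfacet
  facet normal 0.0000 0.0000 -1.0000
    outer loop
      vertex 0.101 10.181 0.000
      vertex 1.831 18.007 0.000
      vertex 22.107 17.133 0.000
    endloop
  endfacet
  facet normal 0.0000 0.0000 -1.0000
    outer loop
      vertex 3.806 3.074 0.000
      vertex 0.101 10.181 0.000
      vertex 22.107 17.133 0.000
    endloop
  endfacet
  facet normal 0.0000 0.0000 -1.0000
    outer loop
      vertex 11.212 0.011 0.000
      vertex 3.806 3.074 0.000
      vertex 22.107 17.133 0.000
    endloop
  endfacet
  facet normal 0.0000 0.0000 -1.0000
    outer loop
      vertex 18.855 2.425 0.000
      vertex 11.212 0.011 0.000
      vertex 22.107 17.133 0.000
    endloop
  endfacet
  facet normal 0.0000 0.0000 -1.0000
    outer loop
      vertex 23.158 9.187 0.000
      vertex 18.855 2.425 0.000
      vertex 22.107 17.133 0.000
    endloop
  endfacet
  facet normal 0.6223 0.6798 0.3881
    outer loop
      vertex 22.107 17.133 0.000
      vertex 16.195 22.545 0.000
      vertex 11.717 11.717 26.144
    endloop
  endfacet
  facet normal 0.0397 0.9207 0.3881
    outer loop
      vertex 16.195 22.545 0.000
      vertex 8.187 22.890 0.000
      vertex 11.717 11.717 26.144
    endloop
  endfacet
  facet normal -0.5615 0.7308 0.3881
    outer loop
      vertex 8.187 22.890 0.000
      vertex 1.831 18.007 0.000
      vertex 11.717 11.717 26.144
    endloop
  endfacet
  facet normal -0.8999 0.1989 0.3881
    outer loop
      vertex 1.831 18.007 0.000
      vertex 0.101 10.181 0.000
      vertex 11.717 11.717 26.144
    endloop
  endfacet
  facet normal -0.8172 -0.4260 0.3881
    outer loop
      vertex 0.101 10.181 0.000
      vertex 3.806 3.074 0.000
      vertex 11.717 11.717 26.144
    endloop
  endfacet
  facet normal -0.3522 -0.8516 0.3881
    outer loop
      vertex 3.806 3.074 0.000
      vertex 11.212 0.011 0.000
      vertex 11.717 11.717 26.144
    endloop
  endfacet
  facet normal 0.2776 -0.8788 0.3881
    outer loop
      vertex 11.212 0.011 0.000
      vertex 18.855 2.425 0.000
      vertex 11.717 11.717 26.144
    endloop
  endfacet
  facet normal 0.7775 -0.4948 0.3881
    outer loop
      vertex 18.855 2.425 0.000
      vertex 23.158 9.187 0.000
      vertex 11.717 11.717 26.144
    endloop
  endfacet
  facet normal 0.9136 0.1208 0.3881
    outer loop
      vertex 23.158 9.187 0.000
      vertex 22.107 17.133 0.000
      vertex 11.717 11.717 26.144
    endloop
  endfacet
endsolid part

The G0 Z moves step by Δz≈6.536 mm. The G1 loops shrink linearly with z, so the solid tapers from its base footprint up to z≈26.1. Closing with a flat bottom cap and the tapered top and triangulating gives 16 facets — a regular 9-sided pyramid, base circumscribed radius ≈ 11.7 mm, apex at z ≈ 26.1 mm.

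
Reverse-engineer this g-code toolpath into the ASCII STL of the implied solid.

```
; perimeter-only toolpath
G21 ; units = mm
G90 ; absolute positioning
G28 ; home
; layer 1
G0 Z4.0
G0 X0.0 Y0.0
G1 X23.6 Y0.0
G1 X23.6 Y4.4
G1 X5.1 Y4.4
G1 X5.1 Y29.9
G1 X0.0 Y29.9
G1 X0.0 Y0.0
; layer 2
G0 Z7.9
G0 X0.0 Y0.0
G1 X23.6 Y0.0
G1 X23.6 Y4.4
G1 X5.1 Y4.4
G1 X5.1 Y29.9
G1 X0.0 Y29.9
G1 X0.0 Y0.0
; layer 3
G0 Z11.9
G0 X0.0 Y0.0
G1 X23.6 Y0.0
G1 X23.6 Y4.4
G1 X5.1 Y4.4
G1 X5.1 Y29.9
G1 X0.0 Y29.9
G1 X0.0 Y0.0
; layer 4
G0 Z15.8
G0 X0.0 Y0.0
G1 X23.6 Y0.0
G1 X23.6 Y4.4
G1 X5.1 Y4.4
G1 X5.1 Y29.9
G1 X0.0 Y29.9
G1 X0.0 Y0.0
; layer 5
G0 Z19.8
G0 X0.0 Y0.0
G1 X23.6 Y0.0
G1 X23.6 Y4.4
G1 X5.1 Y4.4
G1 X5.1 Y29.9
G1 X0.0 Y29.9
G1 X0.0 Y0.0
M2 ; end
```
solid part
  facet normal 0.0000 0.0000 -1.0000
    outer loop
      vertex 23.6 4.4 0.0
      vertex 23.6 0.0 0.0
      vertex 0.0 0.0 0.0
    endloop
  endfacet
  facet normal 0.0000 0.0000 -1.0000
    outer loop
      vertex 5.1 4.4 0.0
      vertex 23.6 4.4 0.0
      vertex 0.0 0.0 0.0
    endloop
  endfacet
  facet normal 0.0000 0.0000 -1.0000
    outer loop
      vertex 5.1 29.9 0.0
      vertex 5.1 4.4 0.0
      vertex 0.0 0.0 0.0
    endloop
  endfacet
  facet normal 0.0000 0.0000 -1.0000
    outer loop
      vertex 0.0 29.9 0.0
      vertex 5.1 29.9 0.0
      vertex 0.0 0.0 0.0
    endloop
  endfacet
  facet normal 0.0000 0.0000 1.0000
    outer loop
      vertex 0.0 0.0 19.8
      vertex 23.6 0.0 19.8
      vertex 23.6 4.4 19.8
    endloop
  endfacet
  facet normal 0.0000 0.0000 1.0000
    outer loop
      vertex 0.0 0.0 19.8
      vertex 23.6 4.4 19.8
      vertex 5.1 4.4 19.8
    endloop
  endfacet
  facet normal 0.0000 0.0000 1.0000
    outer loop
      vertex 0.0 0.0 19.8
      vertex 5.1 4.4 19.8
      vertex 5.1 29.9 19.8
    endloop
  endfacet
  facet normal 0.0000 0.0000 1.0000
    outer loop
      vertex 0.0 0.0 19.8
      vertex 5.1 29.9 19.8
      vertex 0.0 29.9 19.8
    endloop
  endfacet
  facet normal 0.0000 -1.0000 0.0000
    outer loop
      vertex 0.0 0.0 0.0
      vertex 23.6 0.0 0.0
      vertex 23.6 0.0 19.8
    endloop
  endfacet
  facet normal 0.0000 -1.0000 0.0000
    outer loop
      vertex 0.0 0.0 0.0
      vertex 23.6 0.0 19.8
      vertex 0.0 0.0 19.8
    endloop
  endfacet
  facet normal 1.0000 0.0000 0.0000
    outer loop
      vertex 23.6 0.0 0.0
      vertex 23.6 4.4 0.0
      vertex 23.6 4.4 19.8
    endloop
  endfacet
  facet normal 1.0000 0.0000 0.0000
    outer loop
      vertex 23.6 0.0 0.0
      vertex 23.6 4.4 19.8
      vertex 23.6 0.0 19.8
    endloop
  endfacet
  facet normal 0.0000 1.0000 0.0000
    outer loop
      vertex 23.6 4.4 0.0
      vertex 5.1 4.4 0.0
      vertex 5.1 4.4 19.8
    endloop
  endfacet
  facet normal 0.0000 1.0000 0.0000
    outer loop
      vertex 23.6 4.4 0.0
      vertex 5.1 4.4 19.8
      vertex 23.6 4.4 19.8
    endloop
  endfacet
  facet normal 1.0000 0.0000 0.0000
    outer loop
      vertex 5.1 4.4 0.0
      vertex 5.1 29.9 0.0
      vertex 5.1 29.9 19.8
    endloop
  endfacet
  facet normal 1.0000 0.0000 0.0000
    outer loop
      vertex 5.1 4.4 0.0
      vertex 5.1 29.9 19.8
      vertex 5.1 4.4 19.8
    endloop
  endfacet
  facet normal 0.0000 1.0000 0.0000
    outer loop
      vertex 5.1 29.9 0.0
      vertex 0.0 29.9 0.0
      vertex 0.0 29.9 19.8
    endloop
  endfacet
  facet normal 0.0000 1.0000 0.0000
    outer loop
      vertex 5.1 29.9 0.0
      vertex 0.0 29.9 19.8
      vertex 5.1 29.9 19.8
    endloop
  endfacet
  facet normal -1.0000 0.0000 0.0000
    outer loop
      vertex 0.0 29.9 0.0
      vertex 0.0 0.0 0.0
      vertex 0.0 0.0 19.8
    endloop
  endfacet
  facet normal -1.0000 0.0000 0.0000
    outer loop
      vertex 0.0 29.9 0.0
      vertex 0.0 0.0 19.8
      vertex 0.0 29.9 19.8
    endloop
  endfacet
endsolid part

The G0 Z moves step by Δz≈4.0 mm. Every layer's G1 loop is the same polygon, so the solid is a straight extrusion of it from z=0 to z≈19.8. Closing with flat bottom and top caps and triangulating gives 20 facets — an L-shaped prism: outer 23.6 × 29.9 mm, arm thicknesses ≈ 4.4 mm (horizontal) and 5.1 mm (vertical), extruded 19.8 mm in z.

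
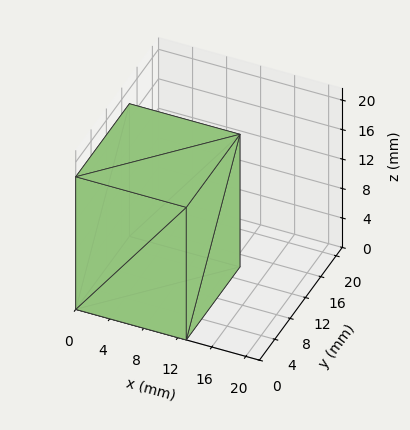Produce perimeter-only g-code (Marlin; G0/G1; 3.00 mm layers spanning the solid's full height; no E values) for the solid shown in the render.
Reading the render: the shape is a rectangular box, roughly 13 × 14 mm footprint and 18 mm tall (dimensions read to the nearest mm from the axis ticks). For the g-code, the solid's height is divided into equal slices at the stated Δz and each level perimeter traced with G1 moves after a G0 lift.

; perimeter-only toolpath
G21 ; units = mm
G90 ; absolute positioning
G28 ; home
; layer 1
G0 Z3.00
G0 X0.00 Y0.00
G1 X13.00 Y0.00
G1 X13.00 Y14.00
G1 X0.00 Y14.00
G1 X0.00 Y0.00
; layer 2
G0 Z6.00
G0 X0.00 Y0.00
G1 X13.00 Y0.00
G1 X13.00 Y14.00
G1 X0.00 Y14.00
G1 X0.00 Y0.00
; layer 3
G0 Z9.00
G0 X0.00 Y0.00
G1 X13.00 Y0.00
G1 X13.00 Y14.00
G1 X0.00 Y14.00
G1 X0.00 Y0.00
; layer 4
G0 Z12.00
G0 X0.00 Y0.00
G1 X13.00 Y0.00
G1 X13.00 Y14.00
G1 X0.00 Y14.00
G1 X0.00 Y0.00
; layer 5
G0 Z15.00
G0 X0.00 Y0.00
G1 X13.00 Y0.00
G1 X13.00 Y14.00
G1 X0.00 Y14.00
G1 X0.00 Y0.00
; layer 6
G0 Z18.00
G0 X0.00 Y0.00
G1 X13.00 Y0.00
G1 X13.00 Y14.00
G1 X0.00 Y14.00
G1 X0.00 Y0.00
M2 ; end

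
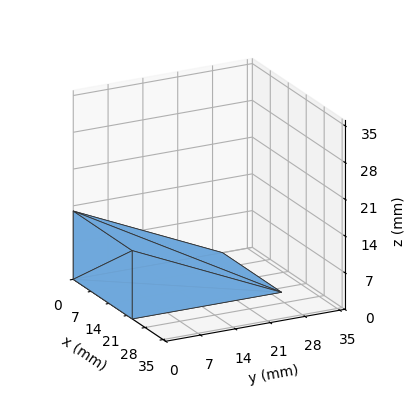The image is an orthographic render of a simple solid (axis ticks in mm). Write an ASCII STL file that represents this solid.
Reading the render: the shape is a wedge (ramp): 23 × 30 mm base, rising to 13 mm along the y=0 edge and sloping linearly to z=0 at y=30 (dimensions read to the nearest mm from the axis ticks). For the STL, each face is triangulated and given an outward normal.

solid part
  facet normal 0.0000 0.0000 -1.0000
    outer loop
      vertex 23.000 30.000 0.000
      vertex 23.000 0.000 0.000
      vertex 0.000 0.000 0.000
    endloop
  endfacet
  facet normal 0.0000 0.0000 -1.0000
    outer loop
      vertex 0.000 30.000 0.000
      vertex 23.000 30.000 0.000
      vertex 0.000 0.000 0.000
    endloop
  endfacet
  facet normal 0.0000 -1.0000 0.0000
    outer loop
      vertex 0.000 0.000 0.000
      vertex 23.000 0.000 0.000
      vertex 23.000 0.000 13.000
    endloop
  endfacet
  facet normal 0.0000 -1.0000 0.0000
    outer loop
      vertex 0.000 0.000 0.000
      vertex 23.000 0.000 13.000
      vertex 0.000 0.000 13.000
    endloop
  endfacet
  facet normal 0.0000 0.3976 0.9176
    outer loop
      vertex 0.000 0.000 13.000
      vertex 23.000 0.000 13.000
      vertex 23.000 30.000 0.000
    endloop
  endfacet
  facet normal 0.0000 0.3976 0.9176
    outer loop
      vertex 0.000 0.000 13.000
      vertex 23.000 30.000 0.000
      vertex 0.000 30.000 0.000
    endloop
  endfacet
  facet normal -1.0000 0.0000 0.0000
    outer loop
      vertex 0.000 0.000 13.000
      vertex 0.000 30.000 0.000
      vertex 0.000 0.000 0.000
    endloop
  endfacet
  facet normal 1.0000 0.0000 0.0000
    outer loop
      vertex 23.000 0.000 0.000
      vertex 23.000 30.000 0.000
      vertex 23.000 0.000 13.000
    endloop
  endfacet
endsolid part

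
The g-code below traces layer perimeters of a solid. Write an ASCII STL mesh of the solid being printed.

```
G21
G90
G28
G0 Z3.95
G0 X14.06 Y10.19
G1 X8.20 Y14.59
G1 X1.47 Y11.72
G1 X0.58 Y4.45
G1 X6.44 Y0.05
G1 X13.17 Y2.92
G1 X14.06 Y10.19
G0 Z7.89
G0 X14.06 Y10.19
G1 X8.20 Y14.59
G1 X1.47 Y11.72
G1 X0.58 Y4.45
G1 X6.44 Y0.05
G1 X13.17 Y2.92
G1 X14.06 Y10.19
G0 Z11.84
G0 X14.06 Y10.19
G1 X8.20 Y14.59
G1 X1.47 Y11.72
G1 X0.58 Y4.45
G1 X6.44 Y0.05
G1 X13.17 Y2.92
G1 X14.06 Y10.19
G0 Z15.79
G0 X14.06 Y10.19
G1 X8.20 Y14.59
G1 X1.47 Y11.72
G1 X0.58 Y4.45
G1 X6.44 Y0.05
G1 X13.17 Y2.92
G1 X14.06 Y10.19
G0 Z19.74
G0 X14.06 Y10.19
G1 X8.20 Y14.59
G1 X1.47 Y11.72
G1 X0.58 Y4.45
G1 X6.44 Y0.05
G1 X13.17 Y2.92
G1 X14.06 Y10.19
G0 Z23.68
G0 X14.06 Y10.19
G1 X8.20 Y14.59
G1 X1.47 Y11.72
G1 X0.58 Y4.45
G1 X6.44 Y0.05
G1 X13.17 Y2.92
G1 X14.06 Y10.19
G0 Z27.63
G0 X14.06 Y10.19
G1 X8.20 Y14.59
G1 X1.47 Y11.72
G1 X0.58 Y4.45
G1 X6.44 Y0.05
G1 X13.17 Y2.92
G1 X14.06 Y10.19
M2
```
solid part
  facet normal 0.0000 0.0000 -1.0000
    outer loop
      vertex 1.47 11.72 0.00
      vertex 8.20 14.59 0.00
      vertex 14.06 10.19 0.00
    endloop
  endfacet
  facet normal 0.0000 0.0000 -1.0000
    outer loop
      vertex 0.58 4.45 0.00
      vertex 1.47 11.72 0.00
      vertex 14.06 10.19 0.00
    endloop
  endfacet
  facet normal 0.0000 0.0000 -1.0000
    outer loop
      vertex 6.44 0.05 0.00
      vertex 0.58 4.45 0.00
      vertex 14.06 10.19 0.00
    endloop
  endfacet
  facet normal 0.0000 0.0000 -1.0000
    outer loop
      vertex 13.17 2.92 0.00
      vertex 6.44 0.05 0.00
      vertex 14.06 10.19 0.00
    endloop
  endfacet
  facet normal 0.0000 0.0000 1.0000
    outer loop
      vertex 14.06 10.19 27.63
      vertex 8.20 14.59 27.63
      vertex 1.47 11.72 27.63
    endloop
  endfacet
  facet normal 0.0000 0.0000 1.0000
    outer loop
      vertex 14.06 10.19 27.63
      vertex 1.47 11.72 27.63
      vertex 0.58 4.45 27.63
    endloop
  endfacet
  facet normal 0.0000 0.0000 1.0000
    outer loop
      vertex 14.06 10.19 27.63
      vertex 0.58 4.45 27.63
      vertex 6.44 0.05 27.63
    endloop
  endfacet
  facet normal 0.0000 0.0000 1.0000
    outer loop
      vertex 14.06 10.19 27.63
      vertex 6.44 0.05 27.63
      vertex 13.17 2.92 27.63
    endloop
  endfacet
  facet normal 0.6004 0.7997 0.0000
    outer loop
      vertex 14.06 10.19 0.00
      vertex 8.20 14.59 0.00
      vertex 8.20 14.59 27.63
    endloop
  endfacet
  facet normal 0.6004 0.7997 0.0000
    outer loop
      vertex 14.06 10.19 0.00
      vertex 8.20 14.59 27.63
      vertex 14.06 10.19 27.63
    endloop
  endfacet
  facet normal -0.3923 0.9199 0.0000
    outer loop
      vertex 8.20 14.59 0.00
      vertex 1.47 11.72 0.00
      vertex 1.47 11.72 27.63
    endloop
  endfacet
  facet normal -0.3923 0.9199 0.0000
    outer loop
      vertex 8.20 14.59 0.00
      vertex 1.47 11.72 27.63
      vertex 8.20 14.59 27.63
    endloop
  endfacet
  facet normal -0.9926 0.1215 0.0000
    outer loop
      vertex 1.47 11.72 0.00
      vertex 0.58 4.45 0.00
      vertex 0.58 4.45 27.63
    endloop
  endfacet
  facet normal -0.9926 0.1215 0.0000
    outer loop
      vertex 1.47 11.72 0.00
      vertex 0.58 4.45 27.63
      vertex 1.47 11.72 27.63
    endloop
  endfacet
  facet normal -0.6004 -0.7997 0.0000
    outer loop
      vertex 0.58 4.45 0.00
      vertex 6.44 0.05 0.00
      vertex 6.44 0.05 27.63
    endloop
  endfacet
  facet normal -0.6004 -0.7997 0.0000
    outer loop
      vertex 0.58 4.45 0.00
      vertex 6.44 0.05 27.63
      vertex 0.58 4.45 27.63
    endloop
  endfacet
  facet normal 0.3923 -0.9199 0.0000
    outer loop
      vertex 6.44 0.05 0.00
      vertex 13.17 2.92 0.00
      vertex 13.17 2.92 27.63
    endloop
  endfacet
  facet normal 0.3923 -0.9199 0.0000
    outer loop
      vertex 6.44 0.05 0.00
      vertex 13.17 2.92 27.63
      vertex 6.44 0.05 27.63
    endloop
  endfacet
  facet normal 0.9926 -0.1215 0.0000
    outer loop
      vertex 13.17 2.92 0.00
      vertex 14.06 10.19 0.00
      vertex 14.06 10.19 27.63
    endloop
  endfacet
  facet normal 0.9926 -0.1215 0.0000
    outer loop
      vertex 13.17 2.92 0.00
      vertex 14.06 10.19 27.63
      vertex 13.17 2.92 27.63
    endloop
  endfacet
endsolid part

The G0 Z moves step by Δz≈3.95 mm. Every layer's G1 loop is the same polygon, so the solid is a straight extrusion of it from z=0 to z≈27.6. Closing with flat bottom and top caps and triangulating gives 20 facets — a regular 6-sided prism (a cylinder approximated with 6 flat sides), circumscribed radius ≈ 7.32 mm, height ≈ 27.6 mm.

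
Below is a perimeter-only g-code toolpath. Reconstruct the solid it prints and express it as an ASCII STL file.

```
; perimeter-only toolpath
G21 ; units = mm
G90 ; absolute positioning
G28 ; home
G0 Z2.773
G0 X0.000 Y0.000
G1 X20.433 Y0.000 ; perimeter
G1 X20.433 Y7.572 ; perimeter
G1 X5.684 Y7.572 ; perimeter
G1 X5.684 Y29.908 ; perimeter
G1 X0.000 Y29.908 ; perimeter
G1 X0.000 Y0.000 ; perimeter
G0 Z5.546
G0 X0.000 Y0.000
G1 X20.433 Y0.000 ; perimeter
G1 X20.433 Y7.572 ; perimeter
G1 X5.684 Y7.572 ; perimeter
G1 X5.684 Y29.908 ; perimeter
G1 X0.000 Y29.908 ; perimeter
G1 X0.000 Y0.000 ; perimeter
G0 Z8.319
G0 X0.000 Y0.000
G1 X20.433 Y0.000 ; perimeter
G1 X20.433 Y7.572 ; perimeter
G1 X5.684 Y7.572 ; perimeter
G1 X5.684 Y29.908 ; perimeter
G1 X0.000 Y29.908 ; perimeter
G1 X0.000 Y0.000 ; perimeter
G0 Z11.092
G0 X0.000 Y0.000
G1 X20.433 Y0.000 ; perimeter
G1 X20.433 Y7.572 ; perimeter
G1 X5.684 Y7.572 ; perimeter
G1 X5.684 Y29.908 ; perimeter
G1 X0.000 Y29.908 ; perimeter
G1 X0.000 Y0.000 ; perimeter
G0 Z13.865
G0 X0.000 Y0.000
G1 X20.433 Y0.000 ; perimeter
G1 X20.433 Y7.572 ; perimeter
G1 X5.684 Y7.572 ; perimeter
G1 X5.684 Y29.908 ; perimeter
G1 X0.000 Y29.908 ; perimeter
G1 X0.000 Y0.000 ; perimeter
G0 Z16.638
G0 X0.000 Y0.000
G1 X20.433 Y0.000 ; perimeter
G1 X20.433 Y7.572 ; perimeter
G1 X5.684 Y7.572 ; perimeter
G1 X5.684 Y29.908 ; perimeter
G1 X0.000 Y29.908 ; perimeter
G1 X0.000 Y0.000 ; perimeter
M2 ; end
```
solid part
  facet normal 0.0000 0.0000 -1.0000
    outer loop
      vertex 20.433 7.572 0.000
      vertex 20.433 0.000 0.000
      vertex 0.000 0.000 0.000
    endloop
  endfacet
  facet normal 0.0000 0.0000 -1.0000
    outer loop
      vertex 5.684 7.572 0.000
      vertex 20.433 7.572 0.000
      vertex 0.000 0.000 0.000
    endloop
  endfacet
  facet normal 0.0000 0.0000 -1.0000
    outer loop
      vertex 5.684 29.908 0.000
      vertex 5.684 7.572 0.000
      vertex 0.000 0.000 0.000
    endloop
  endfacet
  facet normal 0.0000 0.0000 -1.0000
    outer loop
      vertex 0.000 29.908 0.000
      vertex 5.684 29.908 0.000
      vertex 0.000 0.000 0.000
    endloop
  endfacet
  facet normal 0.0000 0.0000 1.0000
    outer loop
      vertex 0.000 0.000 16.638
      vertex 20.433 0.000 16.638
      vertex 20.433 7.572 16.638
    endloop
  endfacet
  facet normal 0.0000 0.0000 1.0000
    outer loop
      vertex 0.000 0.000 16.638
      vertex 20.433 7.572 16.638
      vertex 5.684 7.572 16.638
    endloop
  endfacet
  facet normal 0.0000 0.0000 1.0000
    outer loop
      vertex 0.000 0.000 16.638
      vertex 5.684 7.572 16.638
      vertex 5.684 29.908 16.638
    endloop
  endfacet
  facet normal 0.0000 0.0000 1.0000
    outer loop
      vertex 0.000 0.000 16.638
      vertex 5.684 29.908 16.638
      vertex 0.000 29.908 16.638
    endloop
  endfacet
  facet normal 0.0000 -1.0000 0.0000
    outer loop
      vertex 0.000 0.000 0.000
      vertex 20.433 0.000 0.000
      vertex 20.433 0.000 16.638
    endloop
  endfacet
  facet normal 0.0000 -1.0000 0.0000
    outer loop
      vertex 0.000 0.000 0.000
      vertex 20.433 0.000 16.638
      vertex 0.000 0.000 16.638
    endloop
  endfacet
  facet normal 1.0000 0.0000 0.0000
    outer loop
      vertex 20.433 0.000 0.000
      vertex 20.433 7.572 0.000
      vertex 20.433 7.572 16.638
    endloop
  endfacet
  facet normal 1.0000 0.0000 0.0000
    outer loop
      vertex 20.433 0.000 0.000
      vertex 20.433 7.572 16.638
      vertex 20.433 0.000 16.638
    endloop
  endfacet
  facet normal 0.0000 1.0000 0.0000
    outer loop
      vertex 20.433 7.572 0.000
      vertex 5.684 7.572 0.000
      vertex 5.684 7.572 16.638
    endloop
  endfacet
  facet normal 0.0000 1.0000 0.0000
    outer loop
      vertex 20.433 7.572 0.000
      vertex 5.684 7.572 16.638
      vertex 20.433 7.572 16.638
    endloop
  endfacet
  facet normal 1.0000 0.0000 0.0000
    outer loop
      vertex 5.684 7.572 0.000
      vertex 5.684 29.908 0.000
      vertex 5.684 29.908 16.638
    endloop
  endfacet
  facet normal 1.0000 0.0000 0.0000
    outer loop
      vertex 5.684 7.572 0.000
      vertex 5.684 29.908 16.638
      vertex 5.684 7.572 16.638
    endloop
  endfacet
  facet normal 0.0000 1.0000 0.0000
    outer loop
      vertex 5.684 29.908 0.000
      vertex 0.000 29.908 0.000
      vertex 0.000 29.908 16.638
    endloop
  endfacet
  facet normal 0.0000 1.0000 0.0000
    outer loop
      vertex 5.684 29.908 0.000
      vertex 0.000 29.908 16.638
      vertex 5.684 29.908 16.638
    endloop
  endfacet
  facet normal -1.0000 0.0000 0.0000
    outer loop
      vertex 0.000 29.908 0.000
      vertex 0.000 0.000 0.000
      vertex 0.000 0.000 16.638
    endloop
  endfacet
  facet normal -1.0000 0.0000 0.0000
    outer loop
      vertex 0.000 29.908 0.000
      vertex 0.000 0.000 16.638
      vertex 0.000 29.908 16.638
    endloop
  endfacet
endsolid part

The G0 Z moves step by Δz≈2.773 mm. Every layer's G1 loop is the same polygon, so the solid is a straight extrusion of it from z=0 to z≈16.6. Closing with flat bottom and top caps and triangulating gives 20 facets — an L-shaped prism: outer 20.4 × 29.9 mm, arm thicknesses ≈ 7.57 mm (horizontal) and 5.68 mm (vertical), extruded 16.6 mm in z.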